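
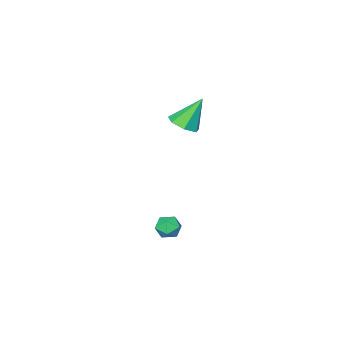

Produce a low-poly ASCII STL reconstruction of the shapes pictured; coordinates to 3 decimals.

solid 
facet normal -0.754 0.491 0.437
outer loop
vertex 1.61 2.402 -3.458
vertex 1.873 2.225 -2.806
vertex 2.086 2.839 -3.128
endloop
endfacet
facet normal -0.589 0.786 -0.191
outer loop
vertex 1.61 2.402 -3.458
vertex 2.086 2.839 -3.128
vertex 2.145 2.71 -3.839
endloop
endfacet
facet normal -0.659 0.285 -0.696
outer loop
vertex 1.61 2.402 -3.458
vertex 2.145 2.71 -3.839
vertex 1.97 2.016 -3.957
endloop
endfacet
facet normal -0.868 -0.319 -0.380
outer loop
vertex 1.61 2.402 -3.458
vertex 1.97 2.016 -3.957
vertex 1.801 1.716 -3.318
endloop
endfacet
facet normal -0.927 -0.192 0.322
outer loop
vertex 1.61 2.402 -3.458
vertex 1.801 1.716 -3.318
vertex 1.873 2.225 -2.806
endloop
endfacet
facet normal 0.096 0.981 -0.170
outer loop
vertex 2.145 2.71 -3.839
vertex 2.086 2.839 -3.128
vertex 2.739 2.724 -3.422
endloop
endfacet
facet normal -0.172 0.504 0.847
outer loop
vertex 2.086 2.839 -3.128
vertex 1.873 2.225 -2.806
vertex 2.57 2.424 -2.783
endloop
endfacet
facet normal -0.450 -0.601 0.661
outer loop
vertex 1.873 2.225 -2.806
vertex 1.801 1.716 -3.318
vertex 2.395 1.73 -2.901
endloop
endfacet
facet normal -0.355 -0.807 -0.473
outer loop
vertex 1.801 1.716 -3.318
vertex 1.97 2.016 -3.957
vertex 2.454 1.601 -3.612
endloop
endfacet
facet normal -0.017 0.172 -0.985
outer loop
vertex 1.97 2.016 -3.957
vertex 2.145 2.71 -3.839
vertex 2.667 2.215 -3.934
endloop
endfacet
facet normal 0.868 0.319 0.380
outer loop
vertex 2.93 2.038 -3.282
vertex 2.739 2.724 -3.422
vertex 2.57 2.424 -2.783
endloop
endfacet
facet normal 0.659 -0.285 0.696
outer loop
vertex 2.93 2.038 -3.282
vertex 2.57 2.424 -2.783
vertex 2.395 1.73 -2.901
endloop
endfacet
facet normal 0.589 -0.786 0.191
outer loop
vertex 2.93 2.038 -3.282
vertex 2.395 1.73 -2.901
vertex 2.454 1.601 -3.612
endloop
endfacet
facet normal 0.754 -0.491 -0.437
outer loop
vertex 2.93 2.038 -3.282
vertex 2.454 1.601 -3.612
vertex 2.667 2.215 -3.934
endloop
endfacet
facet normal 0.927 0.192 -0.322
outer loop
vertex 2.93 2.038 -3.282
vertex 2.667 2.215 -3.934
vertex 2.739 2.724 -3.422
endloop
endfacet
facet normal 0.355 0.807 0.473
outer loop
vertex 2.57 2.424 -2.783
vertex 2.739 2.724 -3.422
vertex 2.086 2.839 -3.128
endloop
endfacet
facet normal 0.017 -0.172 0.985
outer loop
vertex 2.395 1.73 -2.901
vertex 2.57 2.424 -2.783
vertex 1.873 2.225 -2.806
endloop
endfacet
facet normal -0.096 -0.981 0.170
outer loop
vertex 2.454 1.601 -3.612
vertex 2.395 1.73 -2.901
vertex 1.801 1.716 -3.318
endloop
endfacet
facet normal 0.172 -0.504 -0.847
outer loop
vertex 2.667 2.215 -3.934
vertex 2.454 1.601 -3.612
vertex 1.97 2.016 -3.957
endloop
endfacet
facet normal 0.450 0.601 -0.661
outer loop
vertex 2.739 2.724 -3.422
vertex 2.667 2.215 -3.934
vertex 2.145 2.71 -3.839
endloop
endfacet
facet normal 0.453 -0.210 -0.867
outer loop
vertex 1.014 0.912 2.747
vertex 0.259 0.886 2.359
vertex 0.776 1.551 2.468
endloop
endfacet
facet normal 0.595 0.497 0.632
outer loop
vertex 1.014 0.912 2.747
vertex 0.776 1.551 2.468
vertex -0.579 1.274 3.961
endloop
endfacet
facet normal 0.453 -0.211 -0.866
outer loop
vertex 0.776 1.551 2.468
vertex 0.259 0.886 2.359
vertex 0.149 1.69 2.106
endloop
endfacet
facet normal 0.073 0.967 0.245
outer loop
vertex 0.776 1.551 2.468
vertex 0.149 1.69 2.106
vertex -0.579 1.274 3.961
endloop
endfacet
facet normal 0.454 -0.210 -0.866
outer loop
vertex 0.149 1.69 2.106
vertex 0.259 0.886 2.359
vertex -0.396 1.223 1.934
endloop
endfacet
facet normal -0.635 0.769 -0.077
outer loop
vertex 0.149 1.69 2.106
vertex -0.396 1.223 1.934
vertex -0.579 1.274 3.961
endloop
endfacet
facet normal 0.454 -0.210 -0.866
outer loop
vertex -0.396 1.223 1.934
vertex 0.259 0.886 2.359
vertex -0.447 0.502 2.082
endloop
endfacet
facet normal -0.995 0.052 -0.091
outer loop
vertex -0.396 1.223 1.934
vertex -0.447 0.502 2.082
vertex -0.579 1.274 3.961
endloop
endfacet
facet normal 0.454 -0.210 -0.866
outer loop
vertex -0.447 0.502 2.082
vertex 0.259 0.886 2.359
vertex 0.033 0.07 2.438
endloop
endfacet
facet normal -0.736 -0.643 0.212
outer loop
vertex -0.447 0.502 2.082
vertex 0.033 0.07 2.438
vertex -0.579 1.274 3.961
endloop
endfacet
facet normal 0.453 -0.209 -0.867
outer loop
vertex 0.033 0.07 2.438
vertex 0.259 0.886 2.359
vertex 0.684 0.253 2.734
endloop
endfacet
facet normal -0.053 -0.794 0.606
outer loop
vertex 0.033 0.07 2.438
vertex 0.684 0.253 2.734
vertex -0.579 1.274 3.961
endloop
endfacet
facet normal 0.453 -0.210 -0.867
outer loop
vertex 0.684 0.253 2.734
vertex 0.259 0.886 2.359
vertex 1.014 0.912 2.747
endloop
endfacet
facet normal 0.539 -0.286 0.792
outer loop
vertex 0.684 0.253 2.734
vertex 1.014 0.912 2.747
vertex -0.579 1.274 3.961
endloop
endfacet

endsolid


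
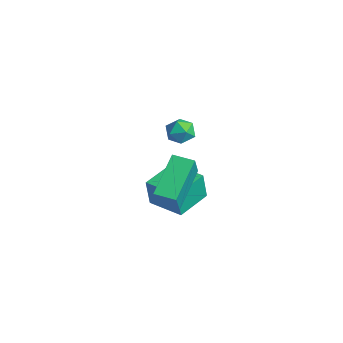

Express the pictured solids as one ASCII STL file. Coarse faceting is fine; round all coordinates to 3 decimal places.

solid 
facet normal -0.443 0.325 -0.835
outer loop
vertex -0.507 0.273 0.441
vertex 0.16 0.896 0.329
vertex 0.55 -1.055 -0.636
endloop
endfacet
facet normal -0.726 -0.677 0.122
outer loop
vertex 1.18 -1.516 0.551
vertex -0.507 0.273 0.441
vertex 0.55 -1.055 -0.636
endloop
endfacet
facet normal -0.443 0.325 -0.836
outer loop
vertex 0.55 -1.055 -0.636
vertex 0.16 0.896 0.329
vertex 1.218 -0.432 -0.748
endloop
endfacet
facet normal 0.526 -0.660 -0.536
outer loop
vertex 1.218 -0.432 -0.748
vertex 1.18 -1.516 0.551
vertex 0.55 -1.055 -0.636
endloop
endfacet
facet normal -0.527 0.660 0.536
outer loop
vertex -0.507 0.273 0.441
vertex 0.79 0.435 1.516
vertex 0.16 0.896 0.329
endloop
endfacet
facet normal -0.726 -0.677 0.122
outer loop
vertex 0.122 -0.188 1.628
vertex -0.507 0.273 0.441
vertex 1.18 -1.516 0.551
endloop
endfacet
facet normal -0.526 0.661 0.535
outer loop
vertex 0.122 -0.188 1.628
vertex 0.79 0.435 1.516
vertex -0.507 0.273 0.441
endloop
endfacet
facet normal 0.726 0.677 -0.122
outer loop
vertex 0.16 0.896 0.329
vertex 0.79 0.435 1.516
vertex 1.218 -0.432 -0.748
endloop
endfacet
facet normal 0.527 -0.660 -0.535
outer loop
vertex 1.847 -0.893 0.439
vertex 1.18 -1.516 0.551
vertex 1.218 -0.432 -0.748
endloop
endfacet
facet normal 0.726 0.677 -0.122
outer loop
vertex 1.218 -0.432 -0.748
vertex 0.79 0.435 1.516
vertex 1.847 -0.893 0.439
endloop
endfacet
facet normal 0.443 -0.324 0.836
outer loop
vertex 1.847 -0.893 0.439
vertex 0.122 -0.188 1.628
vertex 1.18 -1.516 0.551
endloop
endfacet
facet normal 0.443 -0.325 0.836
outer loop
vertex 0.79 0.435 1.516
vertex 0.122 -0.188 1.628
vertex 1.847 -0.893 0.439
endloop
endfacet
facet normal -0.984 -0.112 0.136
outer loop
vertex -0.256 0.107 2.7
vertex -0.143 -0.326 3.159
vertex -0.193 0.295 3.309
endloop
endfacet
facet normal -0.832 0.549 -0.083
outer loop
vertex -0.256 0.107 2.7
vertex -0.193 0.295 3.309
vertex 0.079 0.636 2.839
endloop
endfacet
facet normal -0.494 0.500 -0.711
outer loop
vertex -0.256 0.107 2.7
vertex 0.079 0.636 2.839
vertex 0.298 0.225 2.398
endloop
endfacet
facet normal -0.438 -0.191 -0.878
outer loop
vertex -0.256 0.107 2.7
vertex 0.298 0.225 2.398
vertex 0.161 -0.37 2.596
endloop
endfacet
facet normal -0.741 -0.570 -0.355
outer loop
vertex -0.256 0.107 2.7
vertex 0.161 -0.37 2.596
vertex -0.143 -0.326 3.159
endloop
endfacet
facet normal -0.382 0.839 0.388
outer loop
vertex 0.079 0.636 2.839
vertex -0.193 0.295 3.309
vertex 0.399 0.53 3.384
endloop
endfacet
facet normal -0.628 -0.230 0.743
outer loop
vertex -0.193 0.295 3.309
vertex -0.143 -0.326 3.159
vertex 0.262 -0.065 3.582
endloop
endfacet
facet normal -0.235 -0.971 -0.051
outer loop
vertex -0.143 -0.326 3.159
vertex 0.161 -0.37 2.596
vertex 0.481 -0.476 3.141
endloop
endfacet
facet normal 0.256 -0.358 -0.898
outer loop
vertex 0.161 -0.37 2.596
vertex 0.298 0.225 2.398
vertex 0.753 -0.135 2.671
endloop
endfacet
facet normal 0.165 0.761 -0.627
outer loop
vertex 0.298 0.225 2.398
vertex 0.079 0.636 2.839
vertex 0.703 0.486 2.821
endloop
endfacet
facet normal 0.438 0.191 0.878
outer loop
vertex 0.816 0.053 3.28
vertex 0.399 0.53 3.384
vertex 0.262 -0.065 3.582
endloop
endfacet
facet normal 0.494 -0.500 0.711
outer loop
vertex 0.816 0.053 3.28
vertex 0.262 -0.065 3.582
vertex 0.481 -0.476 3.141
endloop
endfacet
facet normal 0.832 -0.549 0.083
outer loop
vertex 0.816 0.053 3.28
vertex 0.481 -0.476 3.141
vertex 0.753 -0.135 2.671
endloop
endfacet
facet normal 0.984 0.112 -0.136
outer loop
vertex 0.816 0.053 3.28
vertex 0.753 -0.135 2.671
vertex 0.703 0.486 2.821
endloop
endfacet
facet normal 0.741 0.570 0.355
outer loop
vertex 0.816 0.053 3.28
vertex 0.703 0.486 2.821
vertex 0.399 0.53 3.384
endloop
endfacet
facet normal -0.256 0.358 0.898
outer loop
vertex 0.262 -0.065 3.582
vertex 0.399 0.53 3.384
vertex -0.193 0.295 3.309
endloop
endfacet
facet normal -0.165 -0.761 0.627
outer loop
vertex 0.481 -0.476 3.141
vertex 0.262 -0.065 3.582
vertex -0.143 -0.326 3.159
endloop
endfacet
facet normal 0.382 -0.839 -0.388
outer loop
vertex 0.753 -0.135 2.671
vertex 0.481 -0.476 3.141
vertex 0.161 -0.37 2.596
endloop
endfacet
facet normal 0.628 0.230 -0.743
outer loop
vertex 0.703 0.486 2.821
vertex 0.753 -0.135 2.671
vertex 0.298 0.225 2.398
endloop
endfacet
facet normal 0.235 0.971 0.051
outer loop
vertex 0.399 0.53 3.384
vertex 0.703 0.486 2.821
vertex 0.079 0.636 2.839
endloop
endfacet
facet normal -0.920 -0.388 -0.049
outer loop
vertex -2.126 -0.221 -1.571
vertex -2.76 1.257 -1.37
vertex -2.131 -0.045 -2.87
endloop
endfacet
facet normal 0.391 -0.912 -0.125
outer loop
vertex -0.64 0.583 -2.79
vertex -2.126 -0.221 -1.571
vertex -2.131 -0.045 -2.87
endloop
endfacet
facet normal -0.920 -0.388 -0.049
outer loop
vertex -2.131 -0.045 -2.87
vertex -2.76 1.257 -1.37
vertex -2.765 1.432 -2.668
endloop
endfacet
facet normal -0.003 0.134 -0.991
outer loop
vertex -2.765 1.432 -2.668
vertex -0.64 0.583 -2.79
vertex -2.131 -0.045 -2.87
endloop
endfacet
facet normal 0.003 -0.133 0.991
outer loop
vertex -2.126 -0.221 -1.571
vertex -1.269 1.885 -1.29
vertex -2.76 1.257 -1.37
endloop
endfacet
facet normal 0.391 -0.912 -0.124
outer loop
vertex -0.635 0.408 -1.492
vertex -2.126 -0.221 -1.571
vertex -0.64 0.583 -2.79
endloop
endfacet
facet normal 0.004 -0.134 0.991
outer loop
vertex -0.635 0.408 -1.492
vertex -1.269 1.885 -1.29
vertex -2.126 -0.221 -1.571
endloop
endfacet
facet normal -0.391 0.912 0.124
outer loop
vertex -2.76 1.257 -1.37
vertex -1.269 1.885 -1.29
vertex -2.765 1.432 -2.668
endloop
endfacet
facet normal -0.004 0.133 -0.991
outer loop
vertex -1.274 2.061 -2.589
vertex -0.64 0.583 -2.79
vertex -2.765 1.432 -2.668
endloop
endfacet
facet normal -0.391 0.912 0.125
outer loop
vertex -2.765 1.432 -2.668
vertex -1.269 1.885 -1.29
vertex -1.274 2.061 -2.589
endloop
endfacet
facet normal 0.920 0.388 0.049
outer loop
vertex -1.274 2.061 -2.589
vertex -0.635 0.408 -1.492
vertex -0.64 0.583 -2.79
endloop
endfacet
facet normal 0.920 0.388 0.049
outer loop
vertex -1.269 1.885 -1.29
vertex -0.635 0.408 -1.492
vertex -1.274 2.061 -2.589
endloop
endfacet

endsolid


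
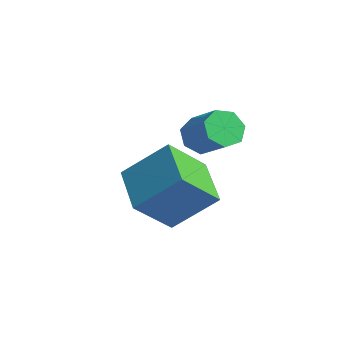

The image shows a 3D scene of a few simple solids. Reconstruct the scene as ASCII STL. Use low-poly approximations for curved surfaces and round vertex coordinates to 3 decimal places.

solid 
facet normal -0.818 -0.006 -0.576
outer loop
vertex 0.844 2.415 2.883
vertex 0.487 2.675 3.387
vertex 0.824 2.996 2.905
endloop
endfacet
facet normal 0.575 0.051 -0.816
outer loop
vertex 0.844 2.415 2.883
vertex 0.824 2.996 2.905
vertex 1.931 2.425 3.65
endloop
endfacet
facet normal 0.575 0.049 -0.817
outer loop
vertex 1.931 2.425 3.65
vertex 0.824 2.996 2.905
vertex 1.911 3.005 3.671
endloop
endfacet
facet normal 0.816 0.007 0.577
outer loop
vertex 1.931 2.425 3.65
vertex 1.911 3.005 3.671
vertex 1.573 2.685 4.153
endloop
endfacet
facet normal -0.817 -0.008 -0.576
outer loop
vertex 0.824 2.996 2.905
vertex 0.487 2.675 3.387
vertex 0.55 3.335 3.289
endloop
endfacet
facet normal 0.332 0.812 -0.480
outer loop
vertex 0.824 2.996 2.905
vertex 0.55 3.335 3.289
vertex 1.911 3.005 3.671
endloop
endfacet
facet normal 0.332 0.812 -0.480
outer loop
vertex 1.911 3.005 3.671
vertex 0.55 3.335 3.289
vertex 1.636 3.345 4.056
endloop
endfacet
facet normal 0.817 0.007 0.577
outer loop
vertex 1.911 3.005 3.671
vertex 1.636 3.345 4.056
vertex 1.573 2.685 4.153
endloop
endfacet
facet normal -0.817 -0.008 -0.577
outer loop
vertex 0.55 3.335 3.289
vertex 0.487 2.675 3.387
vertex 0.228 3.178 3.747
endloop
endfacet
facet normal -0.162 0.963 0.216
outer loop
vertex 0.55 3.335 3.289
vertex 0.228 3.178 3.747
vertex 1.636 3.345 4.056
endloop
endfacet
facet normal -0.162 0.962 0.218
outer loop
vertex 1.636 3.345 4.056
vertex 0.228 3.178 3.747
vertex 1.315 3.187 4.514
endloop
endfacet
facet normal 0.818 0.007 0.575
outer loop
vertex 1.636 3.345 4.056
vertex 1.315 3.187 4.514
vertex 1.573 2.685 4.153
endloop
endfacet
facet normal -0.816 -0.007 -0.578
outer loop
vertex 0.228 3.178 3.747
vertex 0.487 2.675 3.387
vertex 0.101 2.642 3.933
endloop
endfacet
facet normal -0.534 0.387 0.752
outer loop
vertex 0.228 3.178 3.747
vertex 0.101 2.642 3.933
vertex 1.315 3.187 4.514
endloop
endfacet
facet normal -0.534 0.387 0.752
outer loop
vertex 1.315 3.187 4.514
vertex 0.101 2.642 3.933
vertex 1.188 2.651 4.7
endloop
endfacet
facet normal 0.818 0.006 0.576
outer loop
vertex 1.315 3.187 4.514
vertex 1.188 2.651 4.7
vertex 1.573 2.685 4.153
endloop
endfacet
facet normal -0.816 -0.006 -0.578
outer loop
vertex 0.101 2.642 3.933
vertex 0.487 2.675 3.387
vertex 0.264 2.131 3.708
endloop
endfacet
facet normal -0.504 -0.478 0.720
outer loop
vertex 0.101 2.642 3.933
vertex 0.264 2.131 3.708
vertex 1.188 2.651 4.7
endloop
endfacet
facet normal -0.503 -0.478 0.720
outer loop
vertex 1.188 2.651 4.7
vertex 0.264 2.131 3.708
vertex 1.351 2.141 4.475
endloop
endfacet
facet normal 0.818 0.007 0.576
outer loop
vertex 1.188 2.651 4.7
vertex 1.351 2.141 4.475
vertex 1.573 2.685 4.153
endloop
endfacet
facet normal -0.816 -0.006 -0.577
outer loop
vertex 0.264 2.131 3.708
vertex 0.487 2.675 3.387
vertex 0.595 2.03 3.241
endloop
endfacet
facet normal -0.094 -0.985 0.146
outer loop
vertex 0.264 2.131 3.708
vertex 0.595 2.03 3.241
vertex 1.351 2.141 4.475
endloop
endfacet
facet normal -0.094 -0.985 0.146
outer loop
vertex 1.351 2.141 4.475
vertex 0.595 2.03 3.241
vertex 1.682 2.04 4.008
endloop
endfacet
facet normal 0.817 0.008 0.577
outer loop
vertex 1.351 2.141 4.475
vertex 1.682 2.04 4.008
vertex 1.573 2.685 4.153
endloop
endfacet
facet normal -0.818 -0.007 -0.576
outer loop
vertex 0.595 2.03 3.241
vertex 0.487 2.675 3.387
vertex 0.844 2.415 2.883
endloop
endfacet
facet normal 0.386 -0.750 -0.538
outer loop
vertex 0.595 2.03 3.241
vertex 0.844 2.415 2.883
vertex 1.682 2.04 4.008
endloop
endfacet
facet normal 0.386 -0.750 -0.538
outer loop
vertex 1.682 2.04 4.008
vertex 0.844 2.415 2.883
vertex 1.931 2.425 3.65
endloop
endfacet
facet normal 0.817 0.008 0.577
outer loop
vertex 1.682 2.04 4.008
vertex 1.931 2.425 3.65
vertex 1.573 2.685 4.153
endloop
endfacet
facet normal -0.881 0.368 0.299
outer loop
vertex -1.074 1.034 1.728
vertex -0.234 2.088 2.907
vertex -0.96 2.265 0.547
endloop
endfacet
facet normal -0.469 -0.588 -0.658
outer loop
vertex 0.554 1.632 0.033
vertex -1.074 1.034 1.728
vertex -0.96 2.265 0.547
endloop
endfacet
facet normal -0.881 0.368 0.298
outer loop
vertex -0.96 2.265 0.547
vertex -0.234 2.088 2.907
vertex -0.12 3.319 1.725
endloop
endfacet
facet normal 0.066 0.720 -0.691
outer loop
vertex -0.12 3.319 1.725
vertex 0.554 1.632 0.033
vertex -0.96 2.265 0.547
endloop
endfacet
facet normal -0.066 -0.720 0.691
outer loop
vertex -1.074 1.034 1.728
vertex 1.28 1.455 2.393
vertex -0.234 2.088 2.907
endloop
endfacet
facet normal -0.469 -0.589 -0.658
outer loop
vertex 0.44 0.401 1.215
vertex -1.074 1.034 1.728
vertex 0.554 1.632 0.033
endloop
endfacet
facet normal -0.067 -0.720 0.691
outer loop
vertex 0.44 0.401 1.215
vertex 1.28 1.455 2.393
vertex -1.074 1.034 1.728
endloop
endfacet
facet normal 0.470 0.589 0.658
outer loop
vertex -0.234 2.088 2.907
vertex 1.28 1.455 2.393
vertex -0.12 3.319 1.725
endloop
endfacet
facet normal 0.067 0.720 -0.691
outer loop
vertex 1.394 2.686 1.212
vertex 0.554 1.632 0.033
vertex -0.12 3.319 1.725
endloop
endfacet
facet normal 0.469 0.588 0.659
outer loop
vertex -0.12 3.319 1.725
vertex 1.28 1.455 2.393
vertex 1.394 2.686 1.212
endloop
endfacet
facet normal 0.881 -0.368 -0.298
outer loop
vertex 1.394 2.686 1.212
vertex 0.44 0.401 1.215
vertex 0.554 1.632 0.033
endloop
endfacet
facet normal 0.881 -0.368 -0.299
outer loop
vertex 1.28 1.455 2.393
vertex 0.44 0.401 1.215
vertex 1.394 2.686 1.212
endloop
endfacet

endsolid


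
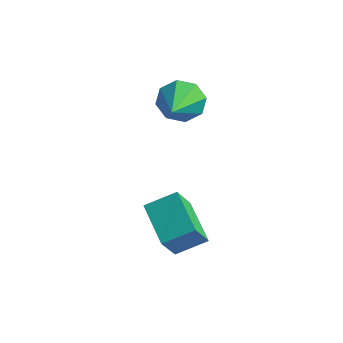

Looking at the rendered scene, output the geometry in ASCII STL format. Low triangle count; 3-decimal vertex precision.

solid 
facet normal -0.455 0.763 -0.460
outer loop
vertex -3.872 -0.112 1.689
vertex -4.184 0.082 2.319
vertex -3.56 0.249 1.979
endloop
endfacet
facet normal 0.803 -0.264 -0.535
outer loop
vertex -3.872 -0.112 1.689
vertex -3.56 0.249 1.979
vertex -3.276 -1.442 3.241
endloop
endfacet
facet normal -0.455 0.762 -0.461
outer loop
vertex -3.56 0.249 1.979
vertex -4.184 0.082 2.319
vertex -3.614 0.513 2.469
endloop
endfacet
facet normal 0.984 0.176 0.014
outer loop
vertex -3.56 0.249 1.979
vertex -3.614 0.513 2.469
vertex -3.276 -1.442 3.241
endloop
endfacet
facet normal -0.455 0.762 -0.460
outer loop
vertex -3.614 0.513 2.469
vertex -4.184 0.082 2.319
vertex -4.002 0.524 2.871
endloop
endfacet
facet normal 0.674 0.369 0.640
outer loop
vertex -3.614 0.513 2.469
vertex -4.002 0.524 2.871
vertex -3.276 -1.442 3.241
endloop
endfacet
facet normal -0.453 0.763 -0.461
outer loop
vertex -4.002 0.524 2.871
vertex -4.184 0.082 2.319
vertex -4.497 0.277 2.949
endloop
endfacet
facet normal 0.053 0.203 0.978
outer loop
vertex -4.002 0.524 2.871
vertex -4.497 0.277 2.949
vertex -3.276 -1.442 3.241
endloop
endfacet
facet normal -0.454 0.763 -0.461
outer loop
vertex -4.497 0.277 2.949
vertex -4.184 0.082 2.319
vertex -4.809 -0.084 2.659
endloop
endfacet
facet normal -0.512 -0.223 0.829
outer loop
vertex -4.497 0.277 2.949
vertex -4.809 -0.084 2.659
vertex -3.276 -1.442 3.241
endloop
endfacet
facet normal -0.453 0.763 -0.461
outer loop
vertex -4.809 -0.084 2.659
vertex -4.184 0.082 2.319
vertex -4.755 -0.348 2.169
endloop
endfacet
facet normal -0.694 -0.663 0.281
outer loop
vertex -4.809 -0.084 2.659
vertex -4.755 -0.348 2.169
vertex -3.276 -1.442 3.241
endloop
endfacet
facet normal -0.453 0.763 -0.461
outer loop
vertex -4.755 -0.348 2.169
vertex -4.184 0.082 2.319
vertex -4.367 -0.36 1.768
endloop
endfacet
facet normal -0.383 -0.857 -0.345
outer loop
vertex -4.755 -0.348 2.169
vertex -4.367 -0.36 1.768
vertex -3.276 -1.442 3.241
endloop
endfacet
facet normal -0.455 0.762 -0.460
outer loop
vertex -4.367 -0.36 1.768
vertex -4.184 0.082 2.319
vertex -3.872 -0.112 1.689
endloop
endfacet
facet normal 0.237 -0.691 -0.683
outer loop
vertex -4.367 -0.36 1.768
vertex -3.872 -0.112 1.689
vertex -3.276 -1.442 3.241
endloop
endfacet
facet normal -0.581 -0.696 -0.421
outer loop
vertex -1.527 -4.025 0.415
vertex -2.663 -3.385 0.924
vertex -1.598 -3.372 -0.566
endloop
endfacet
facet normal 0.812 -0.457 -0.363
outer loop
vertex -1.017 -2.675 -0.144
vertex -1.527 -4.025 0.415
vertex -1.598 -3.372 -0.566
endloop
endfacet
facet normal -0.582 -0.695 -0.422
outer loop
vertex -1.598 -3.372 -0.566
vertex -2.663 -3.385 0.924
vertex -2.734 -2.731 -0.056
endloop
endfacet
facet normal -0.061 0.553 -0.831
outer loop
vertex -2.734 -2.731 -0.056
vertex -1.017 -2.675 -0.144
vertex -1.598 -3.372 -0.566
endloop
endfacet
facet normal 0.060 -0.553 0.831
outer loop
vertex -1.527 -4.025 0.415
vertex -2.082 -2.688 1.346
vertex -2.663 -3.385 0.924
endloop
endfacet
facet normal 0.811 -0.457 -0.364
outer loop
vertex -0.946 -3.329 0.836
vertex -1.527 -4.025 0.415
vertex -1.017 -2.675 -0.144
endloop
endfacet
facet normal 0.061 -0.553 0.831
outer loop
vertex -0.946 -3.329 0.836
vertex -2.082 -2.688 1.346
vertex -1.527 -4.025 0.415
endloop
endfacet
facet normal -0.812 0.457 0.364
outer loop
vertex -2.663 -3.385 0.924
vertex -2.082 -2.688 1.346
vertex -2.734 -2.731 -0.056
endloop
endfacet
facet normal -0.061 0.553 -0.831
outer loop
vertex -2.153 -2.035 0.365
vertex -1.017 -2.675 -0.144
vertex -2.734 -2.731 -0.056
endloop
endfacet
facet normal -0.812 0.458 0.363
outer loop
vertex -2.734 -2.731 -0.056
vertex -2.082 -2.688 1.346
vertex -2.153 -2.035 0.365
endloop
endfacet
facet normal 0.581 0.696 0.422
outer loop
vertex -2.153 -2.035 0.365
vertex -0.946 -3.329 0.836
vertex -1.017 -2.675 -0.144
endloop
endfacet
facet normal 0.582 0.696 0.421
outer loop
vertex -2.082 -2.688 1.346
vertex -0.946 -3.329 0.836
vertex -2.153 -2.035 0.365
endloop
endfacet

endsolid


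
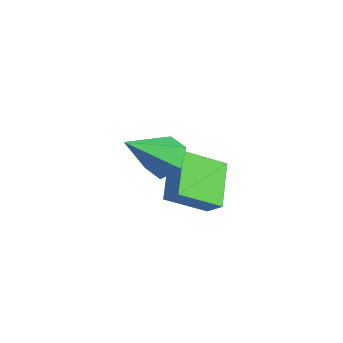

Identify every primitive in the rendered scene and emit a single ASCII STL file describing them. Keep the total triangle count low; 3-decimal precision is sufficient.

solid 
facet normal -0.710 0.488 0.507
outer loop
vertex -4.832 -0.213 -0.67
vertex -4.247 0.035 -0.09
vertex -4.501 1.278 -1.641
endloop
endfacet
facet normal -0.680 -0.288 -0.674
outer loop
vertex -3.173 0.365 -2.59
vertex -4.832 -0.213 -0.67
vertex -4.501 1.278 -1.641
endloop
endfacet
facet normal -0.710 0.488 0.507
outer loop
vertex -4.501 1.278 -1.641
vertex -4.247 0.035 -0.09
vertex -3.916 1.526 -1.061
endloop
endfacet
facet normal 0.183 0.824 -0.537
outer loop
vertex -3.916 1.526 -1.061
vertex -3.173 0.365 -2.59
vertex -4.501 1.278 -1.641
endloop
endfacet
facet normal -0.183 -0.824 0.537
outer loop
vertex -4.832 -0.213 -0.67
vertex -2.919 -0.878 -1.039
vertex -4.247 0.035 -0.09
endloop
endfacet
facet normal -0.680 -0.288 -0.674
outer loop
vertex -3.504 -1.126 -1.619
vertex -4.832 -0.213 -0.67
vertex -3.173 0.365 -2.59
endloop
endfacet
facet normal -0.183 -0.824 0.537
outer loop
vertex -3.504 -1.126 -1.619
vertex -2.919 -0.878 -1.039
vertex -4.832 -0.213 -0.67
endloop
endfacet
facet normal 0.680 0.288 0.674
outer loop
vertex -4.247 0.035 -0.09
vertex -2.919 -0.878 -1.039
vertex -3.916 1.526 -1.061
endloop
endfacet
facet normal 0.183 0.824 -0.537
outer loop
vertex -2.588 0.613 -2.01
vertex -3.173 0.365 -2.59
vertex -3.916 1.526 -1.061
endloop
endfacet
facet normal 0.680 0.288 0.674
outer loop
vertex -3.916 1.526 -1.061
vertex -2.919 -0.878 -1.039
vertex -2.588 0.613 -2.01
endloop
endfacet
facet normal 0.710 -0.488 -0.507
outer loop
vertex -2.588 0.613 -2.01
vertex -3.504 -1.126 -1.619
vertex -3.173 0.365 -2.59
endloop
endfacet
facet normal 0.710 -0.488 -0.507
outer loop
vertex -2.919 -0.878 -1.039
vertex -3.504 -1.126 -1.619
vertex -2.588 0.613 -2.01
endloop
endfacet
facet normal -0.074 0.731 -0.678
outer loop
vertex -1.914 -2.06 0.924
vertex -2.408 -1.609 1.464
vertex -1.554 -1.51 1.478
endloop
endfacet
facet normal 0.878 -0.466 -0.108
outer loop
vertex -1.914 -2.06 0.924
vertex -1.554 -1.51 1.478
vertex -2.252 -3.151 2.896
endloop
endfacet
facet normal -0.074 0.731 -0.679
outer loop
vertex -1.554 -1.51 1.478
vertex -2.408 -1.609 1.464
vertex -2.048 -1.058 2.018
endloop
endfacet
facet normal 0.793 0.168 0.585
outer loop
vertex -1.554 -1.51 1.478
vertex -2.048 -1.058 2.018
vertex -2.252 -3.151 2.896
endloop
endfacet
facet normal -0.074 0.731 -0.678
outer loop
vertex -2.048 -1.058 2.018
vertex -2.408 -1.609 1.464
vertex -2.902 -1.158 2.004
endloop
endfacet
facet normal -0.061 0.391 0.918
outer loop
vertex -2.048 -1.058 2.018
vertex -2.902 -1.158 2.004
vertex -2.252 -3.151 2.896
endloop
endfacet
facet normal -0.074 0.731 -0.678
outer loop
vertex -2.902 -1.158 2.004
vertex -2.408 -1.609 1.464
vertex -3.262 -1.708 1.45
endloop
endfacet
facet normal -0.829 -0.020 0.559
outer loop
vertex -2.902 -1.158 2.004
vertex -3.262 -1.708 1.45
vertex -2.252 -3.151 2.896
endloop
endfacet
facet normal -0.074 0.731 -0.678
outer loop
vertex -3.262 -1.708 1.45
vertex -2.408 -1.609 1.464
vertex -2.768 -2.159 0.91
endloop
endfacet
facet normal -0.744 -0.655 -0.134
outer loop
vertex -3.262 -1.708 1.45
vertex -2.768 -2.159 0.91
vertex -2.252 -3.151 2.896
endloop
endfacet
facet normal -0.074 0.731 -0.678
outer loop
vertex -2.768 -2.159 0.91
vertex -2.408 -1.609 1.464
vertex -1.914 -2.06 0.924
endloop
endfacet
facet normal 0.109 -0.878 -0.467
outer loop
vertex -2.768 -2.159 0.91
vertex -1.914 -2.06 0.924
vertex -2.252 -3.151 2.896
endloop
endfacet

endsolid


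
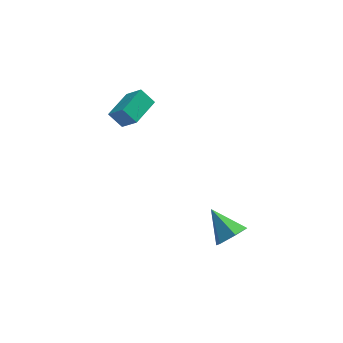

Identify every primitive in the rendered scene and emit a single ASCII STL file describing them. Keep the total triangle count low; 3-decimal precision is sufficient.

solid 
facet normal 0.487 -0.680 -0.549
outer loop
vertex 5.344 -3.925 -2.341
vertex 4.486 -4.047 -2.951
vertex 5.216 -3.321 -3.203
endloop
endfacet
facet normal 0.595 0.697 0.400
outer loop
vertex 5.344 -3.925 -2.341
vertex 5.216 -3.321 -3.203
vertex 3.474 -2.633 -1.809
endloop
endfacet
facet normal 0.486 -0.680 -0.549
outer loop
vertex 5.216 -3.321 -3.203
vertex 4.486 -4.047 -2.951
vertex 4.358 -3.443 -3.812
endloop
endfacet
facet normal 0.103 0.937 -0.333
outer loop
vertex 5.216 -3.321 -3.203
vertex 4.358 -3.443 -3.812
vertex 3.474 -2.633 -1.809
endloop
endfacet
facet normal 0.487 -0.679 -0.549
outer loop
vertex 4.358 -3.443 -3.812
vertex 4.486 -4.047 -2.951
vertex 3.628 -4.169 -3.561
endloop
endfacet
facet normal -0.688 0.515 -0.512
outer loop
vertex 4.358 -3.443 -3.812
vertex 3.628 -4.169 -3.561
vertex 3.474 -2.633 -1.809
endloop
endfacet
facet normal 0.487 -0.680 -0.549
outer loop
vertex 3.628 -4.169 -3.561
vertex 4.486 -4.047 -2.951
vertex 3.756 -4.773 -2.699
endloop
endfacet
facet normal -0.988 -0.148 0.043
outer loop
vertex 3.628 -4.169 -3.561
vertex 3.756 -4.773 -2.699
vertex 3.474 -2.633 -1.809
endloop
endfacet
facet normal 0.487 -0.680 -0.549
outer loop
vertex 3.756 -4.773 -2.699
vertex 4.486 -4.047 -2.951
vertex 4.614 -4.651 -2.089
endloop
endfacet
facet normal -0.497 -0.388 0.776
outer loop
vertex 3.756 -4.773 -2.699
vertex 4.614 -4.651 -2.089
vertex 3.474 -2.633 -1.809
endloop
endfacet
facet normal 0.487 -0.680 -0.549
outer loop
vertex 4.614 -4.651 -2.089
vertex 4.486 -4.047 -2.951
vertex 5.344 -3.925 -2.341
endloop
endfacet
facet normal 0.295 0.034 0.955
outer loop
vertex 4.614 -4.651 -2.089
vertex 5.344 -3.925 -2.341
vertex 3.474 -2.633 -1.809
endloop
endfacet
facet normal -0.590 -0.800 -0.112
outer loop
vertex -0.296 1.891 1.926
vertex -1.046 2.33 2.74
vertex -1.085 2.631 0.802
endloop
endfacet
facet normal 0.629 -0.369 -0.684
outer loop
vertex 0.066 4.19 1.02
vertex -0.296 1.891 1.926
vertex -1.085 2.631 0.802
endloop
endfacet
facet normal -0.590 -0.799 -0.112
outer loop
vertex -1.085 2.631 0.802
vertex -1.046 2.33 2.74
vertex -1.834 3.07 1.616
endloop
endfacet
facet normal -0.506 0.474 -0.721
outer loop
vertex -1.834 3.07 1.616
vertex 0.066 4.19 1.02
vertex -1.085 2.631 0.802
endloop
endfacet
facet normal 0.505 -0.474 0.721
outer loop
vertex -0.296 1.891 1.926
vertex 0.105 3.889 2.958
vertex -1.046 2.33 2.74
endloop
endfacet
facet normal 0.629 -0.369 -0.684
outer loop
vertex 0.854 3.45 2.144
vertex -0.296 1.891 1.926
vertex 0.066 4.19 1.02
endloop
endfacet
facet normal 0.506 -0.474 0.721
outer loop
vertex 0.854 3.45 2.144
vertex 0.105 3.889 2.958
vertex -0.296 1.891 1.926
endloop
endfacet
facet normal -0.629 0.369 0.684
outer loop
vertex -1.046 2.33 2.74
vertex 0.105 3.889 2.958
vertex -1.834 3.07 1.616
endloop
endfacet
facet normal -0.505 0.474 -0.721
outer loop
vertex -0.684 4.629 1.834
vertex 0.066 4.19 1.02
vertex -1.834 3.07 1.616
endloop
endfacet
facet normal -0.629 0.368 0.684
outer loop
vertex -1.834 3.07 1.616
vertex 0.105 3.889 2.958
vertex -0.684 4.629 1.834
endloop
endfacet
facet normal 0.590 0.799 0.113
outer loop
vertex -0.684 4.629 1.834
vertex 0.854 3.45 2.144
vertex 0.066 4.19 1.02
endloop
endfacet
facet normal 0.590 0.799 0.112
outer loop
vertex 0.105 3.889 2.958
vertex 0.854 3.45 2.144
vertex -0.684 4.629 1.834
endloop
endfacet

endsolid


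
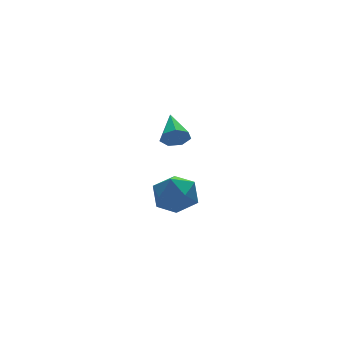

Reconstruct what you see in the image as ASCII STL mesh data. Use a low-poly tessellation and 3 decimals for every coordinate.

solid 
facet normal -0.089 0.979 0.183
outer loop
vertex -1.9 0.673 -2.12
vertex -2.658 0.456 -1.331
vertex -1.577 0.505 -1.066
endloop
endfacet
facet normal 0.569 0.821 -0.043
outer loop
vertex -1.9 0.673 -2.12
vertex -1.577 0.505 -1.066
vertex -0.996 0.058 -1.906
endloop
endfacet
facet normal 0.513 0.515 -0.687
outer loop
vertex -1.9 0.673 -2.12
vertex -0.996 0.058 -1.906
vertex -1.718 -0.268 -2.69
endloop
endfacet
facet normal -0.179 0.484 -0.856
outer loop
vertex -1.9 0.673 -2.12
vertex -1.718 -0.268 -2.69
vertex -2.746 -0.021 -2.335
endloop
endfacet
facet normal -0.552 0.771 -0.318
outer loop
vertex -1.9 0.673 -2.12
vertex -2.746 -0.021 -2.335
vertex -2.658 0.456 -1.331
endloop
endfacet
facet normal 0.848 0.342 0.404
outer loop
vertex -0.996 0.058 -1.906
vertex -1.577 0.505 -1.066
vertex -1.194 -0.539 -0.985
endloop
endfacet
facet normal -0.216 0.597 0.772
outer loop
vertex -1.577 0.505 -1.066
vertex -2.658 0.456 -1.331
vertex -2.222 -0.292 -0.63
endloop
endfacet
facet normal -0.965 0.260 -0.039
outer loop
vertex -2.658 0.456 -1.331
vertex -2.746 -0.021 -2.335
vertex -2.944 -0.618 -1.414
endloop
endfacet
facet normal -0.363 -0.204 -0.909
outer loop
vertex -2.746 -0.021 -2.335
vertex -1.718 -0.268 -2.69
vertex -2.363 -1.065 -2.254
endloop
endfacet
facet normal 0.758 -0.153 -0.634
outer loop
vertex -1.718 -0.268 -2.69
vertex -0.996 0.058 -1.906
vertex -1.282 -1.016 -1.989
endloop
endfacet
facet normal 0.179 -0.484 0.856
outer loop
vertex -2.04 -1.233 -1.2
vertex -1.194 -0.539 -0.985
vertex -2.222 -0.292 -0.63
endloop
endfacet
facet normal -0.513 -0.515 0.687
outer loop
vertex -2.04 -1.233 -1.2
vertex -2.222 -0.292 -0.63
vertex -2.944 -0.618 -1.414
endloop
endfacet
facet normal -0.569 -0.821 0.043
outer loop
vertex -2.04 -1.233 -1.2
vertex -2.944 -0.618 -1.414
vertex -2.363 -1.065 -2.254
endloop
endfacet
facet normal 0.089 -0.979 -0.183
outer loop
vertex -2.04 -1.233 -1.2
vertex -2.363 -1.065 -2.254
vertex -1.282 -1.016 -1.989
endloop
endfacet
facet normal 0.552 -0.771 0.318
outer loop
vertex -2.04 -1.233 -1.2
vertex -1.282 -1.016 -1.989
vertex -1.194 -0.539 -0.985
endloop
endfacet
facet normal 0.363 0.204 0.909
outer loop
vertex -2.222 -0.292 -0.63
vertex -1.194 -0.539 -0.985
vertex -1.577 0.505 -1.066
endloop
endfacet
facet normal -0.758 0.153 0.634
outer loop
vertex -2.944 -0.618 -1.414
vertex -2.222 -0.292 -0.63
vertex -2.658 0.456 -1.331
endloop
endfacet
facet normal -0.848 -0.342 -0.404
outer loop
vertex -2.363 -1.065 -2.254
vertex -2.944 -0.618 -1.414
vertex -2.746 -0.021 -2.335
endloop
endfacet
facet normal 0.216 -0.597 -0.772
outer loop
vertex -1.282 -1.016 -1.989
vertex -2.363 -1.065 -2.254
vertex -1.718 -0.268 -2.69
endloop
endfacet
facet normal 0.965 -0.260 0.039
outer loop
vertex -1.194 -0.539 -0.985
vertex -1.282 -1.016 -1.989
vertex -0.996 0.058 -1.906
endloop
endfacet
facet normal -0.323 -0.867 -0.379
outer loop
vertex -3.183 -3.022 3.101
vertex -3.546 -3.119 3.632
vertex -3.709 -2.817 3.08
endloop
endfacet
facet normal 0.274 0.630 -0.727
outer loop
vertex -3.183 -3.022 3.101
vertex -3.709 -2.817 3.08
vertex -3.054 -1.801 4.208
endloop
endfacet
facet normal -0.323 -0.867 -0.379
outer loop
vertex -3.709 -2.817 3.08
vertex -3.546 -3.119 3.632
vertex -4.111 -2.84 3.475
endloop
endfacet
facet normal -0.465 0.775 -0.428
outer loop
vertex -3.709 -2.817 3.08
vertex -4.111 -2.84 3.475
vertex -3.054 -1.801 4.208
endloop
endfacet
facet normal -0.323 -0.867 -0.379
outer loop
vertex -4.111 -2.84 3.475
vertex -3.546 -3.119 3.632
vertex -4.088 -3.073 3.988
endloop
endfacet
facet normal -0.766 0.572 0.294
outer loop
vertex -4.111 -2.84 3.475
vertex -4.088 -3.073 3.988
vertex -3.054 -1.801 4.208
endloop
endfacet
facet normal -0.323 -0.867 -0.379
outer loop
vertex -4.088 -3.073 3.988
vertex -3.546 -3.119 3.632
vertex -3.656 -3.341 4.233
endloop
endfacet
facet normal -0.403 0.172 0.899
outer loop
vertex -4.088 -3.073 3.988
vertex -3.656 -3.341 4.233
vertex -3.054 -1.801 4.208
endloop
endfacet
facet normal -0.323 -0.867 -0.379
outer loop
vertex -3.656 -3.341 4.233
vertex -3.546 -3.119 3.632
vertex -3.141 -3.442 4.026
endloop
endfacet
facet normal 0.350 -0.122 0.929
outer loop
vertex -3.656 -3.341 4.233
vertex -3.141 -3.442 4.026
vertex -3.054 -1.801 4.208
endloop
endfacet
facet normal -0.323 -0.867 -0.379
outer loop
vertex -3.141 -3.442 4.026
vertex -3.546 -3.119 3.632
vertex -2.931 -3.3 3.522
endloop
endfacet
facet normal 0.928 -0.089 0.362
outer loop
vertex -3.141 -3.442 4.026
vertex -2.931 -3.3 3.522
vertex -3.054 -1.801 4.208
endloop
endfacet
facet normal -0.323 -0.867 -0.379
outer loop
vertex -2.931 -3.3 3.522
vertex -3.546 -3.119 3.632
vertex -3.183 -3.022 3.101
endloop
endfacet
facet normal 0.895 0.245 -0.374
outer loop
vertex -2.931 -3.3 3.522
vertex -3.183 -3.022 3.101
vertex -3.054 -1.801 4.208
endloop
endfacet

endsolid


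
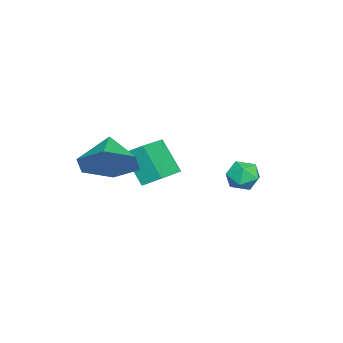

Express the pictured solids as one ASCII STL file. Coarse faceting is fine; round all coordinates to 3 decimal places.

solid 
facet normal -0.030 0.115 0.993
outer loop
vertex 0.304 3.017 -1.81
vertex 0.357 2.382 -1.735
vertex 0.884 2.747 -1.761
endloop
endfacet
facet normal 0.261 0.685 0.680
outer loop
vertex 0.304 3.017 -1.81
vertex 0.884 2.747 -1.761
vertex 0.782 3.212 -2.19
endloop
endfacet
facet normal -0.214 0.952 0.220
outer loop
vertex 0.304 3.017 -1.81
vertex 0.782 3.212 -2.19
vertex 0.192 3.135 -2.43
endloop
endfacet
facet normal -0.801 0.544 0.248
outer loop
vertex 0.304 3.017 -1.81
vertex 0.192 3.135 -2.43
vertex -0.07 2.621 -2.149
endloop
endfacet
facet normal -0.688 0.028 0.726
outer loop
vertex 0.304 3.017 -1.81
vertex -0.07 2.621 -2.149
vertex 0.357 2.382 -1.735
endloop
endfacet
facet normal 0.829 0.466 0.308
outer loop
vertex 0.782 3.212 -2.19
vertex 0.884 2.747 -1.761
vertex 1.13 2.699 -2.351
endloop
endfacet
facet normal 0.357 -0.458 0.814
outer loop
vertex 0.884 2.747 -1.761
vertex 0.357 2.382 -1.735
vertex 0.868 2.185 -2.07
endloop
endfacet
facet normal -0.705 -0.598 0.382
outer loop
vertex 0.357 2.382 -1.735
vertex -0.07 2.621 -2.149
vertex 0.278 2.108 -2.31
endloop
endfacet
facet normal -0.889 0.240 -0.390
outer loop
vertex -0.07 2.621 -2.149
vertex 0.192 3.135 -2.43
vertex 0.176 2.573 -2.739
endloop
endfacet
facet normal 0.060 0.898 -0.436
outer loop
vertex 0.192 3.135 -2.43
vertex 0.782 3.212 -2.19
vertex 0.703 2.938 -2.765
endloop
endfacet
facet normal 0.801 -0.544 -0.248
outer loop
vertex 0.756 2.303 -2.69
vertex 1.13 2.699 -2.351
vertex 0.868 2.185 -2.07
endloop
endfacet
facet normal 0.214 -0.952 -0.220
outer loop
vertex 0.756 2.303 -2.69
vertex 0.868 2.185 -2.07
vertex 0.278 2.108 -2.31
endloop
endfacet
facet normal -0.261 -0.685 -0.680
outer loop
vertex 0.756 2.303 -2.69
vertex 0.278 2.108 -2.31
vertex 0.176 2.573 -2.739
endloop
endfacet
facet normal 0.030 -0.115 -0.993
outer loop
vertex 0.756 2.303 -2.69
vertex 0.176 2.573 -2.739
vertex 0.703 2.938 -2.765
endloop
endfacet
facet normal 0.688 -0.028 -0.726
outer loop
vertex 0.756 2.303 -2.69
vertex 0.703 2.938 -2.765
vertex 1.13 2.699 -2.351
endloop
endfacet
facet normal 0.889 -0.240 0.390
outer loop
vertex 0.868 2.185 -2.07
vertex 1.13 2.699 -2.351
vertex 0.884 2.747 -1.761
endloop
endfacet
facet normal -0.060 -0.898 0.436
outer loop
vertex 0.278 2.108 -2.31
vertex 0.868 2.185 -2.07
vertex 0.357 2.382 -1.735
endloop
endfacet
facet normal -0.829 -0.466 -0.308
outer loop
vertex 0.176 2.573 -2.739
vertex 0.278 2.108 -2.31
vertex -0.07 2.621 -2.149
endloop
endfacet
facet normal -0.357 0.458 -0.814
outer loop
vertex 0.703 2.938 -2.765
vertex 0.176 2.573 -2.739
vertex 0.192 3.135 -2.43
endloop
endfacet
facet normal 0.705 0.598 -0.382
outer loop
vertex 1.13 2.699 -2.351
vertex 0.703 2.938 -2.765
vertex 0.782 3.212 -2.19
endloop
endfacet
facet normal -0.947 0.227 -0.226
outer loop
vertex -1.303 -0.477 -1.951
vertex -0.844 0.28 -3.112
vertex -1.355 -1.153 -2.413
endloop
endfacet
facet normal -0.314 -0.519 0.795
outer loop
vertex -0.076 -1.46 -2.108
vertex -1.303 -0.477 -1.951
vertex -1.355 -1.153 -2.413
endloop
endfacet
facet normal -0.947 0.227 -0.226
outer loop
vertex -1.355 -1.153 -2.413
vertex -0.844 0.28 -3.112
vertex -0.896 -0.396 -3.574
endloop
endfacet
facet normal -0.064 -0.824 -0.563
outer loop
vertex -0.896 -0.396 -3.574
vertex -0.076 -1.46 -2.108
vertex -1.355 -1.153 -2.413
endloop
endfacet
facet normal 0.064 0.824 0.563
outer loop
vertex -1.303 -0.477 -1.951
vertex 0.435 -0.027 -2.807
vertex -0.844 0.28 -3.112
endloop
endfacet
facet normal -0.314 -0.519 0.795
outer loop
vertex -0.024 -0.784 -1.646
vertex -1.303 -0.477 -1.951
vertex -0.076 -1.46 -2.108
endloop
endfacet
facet normal 0.064 0.824 0.563
outer loop
vertex -0.024 -0.784 -1.646
vertex 0.435 -0.027 -2.807
vertex -1.303 -0.477 -1.951
endloop
endfacet
facet normal 0.314 0.519 -0.795
outer loop
vertex -0.844 0.28 -3.112
vertex 0.435 -0.027 -2.807
vertex -0.896 -0.396 -3.574
endloop
endfacet
facet normal -0.064 -0.824 -0.563
outer loop
vertex 0.383 -0.703 -3.269
vertex -0.076 -1.46 -2.108
vertex -0.896 -0.396 -3.574
endloop
endfacet
facet normal 0.314 0.519 -0.795
outer loop
vertex -0.896 -0.396 -3.574
vertex 0.435 -0.027 -2.807
vertex 0.383 -0.703 -3.269
endloop
endfacet
facet normal 0.947 -0.227 0.226
outer loop
vertex 0.383 -0.703 -3.269
vertex -0.024 -0.784 -1.646
vertex -0.076 -1.46 -2.108
endloop
endfacet
facet normal 0.947 -0.227 0.226
outer loop
vertex 0.435 -0.027 -2.807
vertex -0.024 -0.784 -1.646
vertex 0.383 -0.703 -3.269
endloop
endfacet
facet normal 0.811 0.215 -0.544
outer loop
vertex 2.97 -1.164 -0.442
vertex 2.385 -1.194 -1.326
vertex 2.499 -0.283 -0.796
endloop
endfacet
facet normal -0.166 0.290 0.943
outer loop
vertex 2.97 -1.164 -0.442
vertex 2.499 -0.283 -0.796
vertex 1.355 -1.466 -0.634
endloop
endfacet
facet normal 0.811 0.215 -0.544
outer loop
vertex 2.499 -0.283 -0.796
vertex 2.385 -1.194 -1.326
vertex 1.914 -0.312 -1.68
endloop
endfacet
facet normal -0.632 0.666 0.397
outer loop
vertex 2.499 -0.283 -0.796
vertex 1.914 -0.312 -1.68
vertex 1.355 -1.466 -0.634
endloop
endfacet
facet normal 0.811 0.214 -0.545
outer loop
vertex 1.914 -0.312 -1.68
vertex 2.385 -1.194 -1.326
vertex 1.8 -1.224 -2.209
endloop
endfacet
facet normal -0.941 0.250 -0.228
outer loop
vertex 1.914 -0.312 -1.68
vertex 1.8 -1.224 -2.209
vertex 1.355 -1.466 -0.634
endloop
endfacet
facet normal 0.811 0.215 -0.544
outer loop
vertex 1.8 -1.224 -2.209
vertex 2.385 -1.194 -1.326
vertex 2.271 -2.105 -1.855
endloop
endfacet
facet normal -0.784 -0.541 -0.305
outer loop
vertex 1.8 -1.224 -2.209
vertex 2.271 -2.105 -1.855
vertex 1.355 -1.466 -0.634
endloop
endfacet
facet normal 0.811 0.215 -0.544
outer loop
vertex 2.271 -2.105 -1.855
vertex 2.385 -1.194 -1.326
vertex 2.856 -2.075 -0.972
endloop
endfacet
facet normal -0.318 -0.917 0.242
outer loop
vertex 2.271 -2.105 -1.855
vertex 2.856 -2.075 -0.972
vertex 1.355 -1.466 -0.634
endloop
endfacet
facet normal 0.811 0.215 -0.544
outer loop
vertex 2.856 -2.075 -0.972
vertex 2.385 -1.194 -1.326
vertex 2.97 -1.164 -0.442
endloop
endfacet
facet normal -0.009 -0.502 0.865
outer loop
vertex 2.856 -2.075 -0.972
vertex 2.97 -1.164 -0.442
vertex 1.355 -1.466 -0.634
endloop
endfacet

endsolid


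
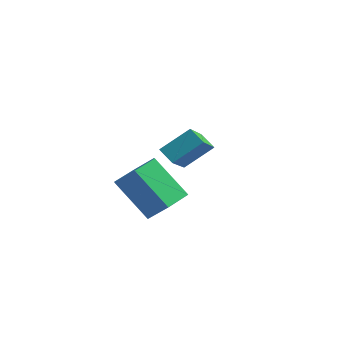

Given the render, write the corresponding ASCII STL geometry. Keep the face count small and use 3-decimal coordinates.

solid 
facet normal -0.457 -0.666 -0.589
outer loop
vertex 2.534 -0.065 -2.547
vertex 1.842 0.031 -2.118
vertex 1.968 1.423 -3.791
endloop
endfacet
facet normal 0.844 -0.116 -0.523
outer loop
vertex 2.658 2.429 -2.902
vertex 2.534 -0.065 -2.547
vertex 1.968 1.423 -3.791
endloop
endfacet
facet normal -0.457 -0.667 -0.589
outer loop
vertex 1.968 1.423 -3.791
vertex 1.842 0.031 -2.118
vertex 1.276 1.518 -3.362
endloop
endfacet
facet normal -0.281 0.736 -0.616
outer loop
vertex 1.276 1.518 -3.362
vertex 2.658 2.429 -2.902
vertex 1.968 1.423 -3.791
endloop
endfacet
facet normal 0.280 -0.736 0.616
outer loop
vertex 2.534 -0.065 -2.547
vertex 2.532 1.037 -1.229
vertex 1.842 0.031 -2.118
endloop
endfacet
facet normal 0.844 -0.116 -0.523
outer loop
vertex 3.224 0.942 -1.658
vertex 2.534 -0.065 -2.547
vertex 2.658 2.429 -2.902
endloop
endfacet
facet normal 0.281 -0.736 0.616
outer loop
vertex 3.224 0.942 -1.658
vertex 2.532 1.037 -1.229
vertex 2.534 -0.065 -2.547
endloop
endfacet
facet normal -0.844 0.117 0.523
outer loop
vertex 1.842 0.031 -2.118
vertex 2.532 1.037 -1.229
vertex 1.276 1.518 -3.362
endloop
endfacet
facet normal -0.280 0.736 -0.616
outer loop
vertex 1.966 2.525 -2.473
vertex 2.658 2.429 -2.902
vertex 1.276 1.518 -3.362
endloop
endfacet
facet normal -0.844 0.116 0.523
outer loop
vertex 1.276 1.518 -3.362
vertex 2.532 1.037 -1.229
vertex 1.966 2.525 -2.473
endloop
endfacet
facet normal 0.457 0.667 0.589
outer loop
vertex 1.966 2.525 -2.473
vertex 3.224 0.942 -1.658
vertex 2.658 2.429 -2.902
endloop
endfacet
facet normal 0.457 0.666 0.589
outer loop
vertex 2.532 1.037 -1.229
vertex 3.224 0.942 -1.658
vertex 1.966 2.525 -2.473
endloop
endfacet
facet normal 0.722 0.033 -0.691
outer loop
vertex 4.888 -2.252 -2.17
vertex 4.222 -2.587 -2.882
vertex 4.334 -1.576 -2.716
endloop
endfacet
facet normal 0.436 0.754 0.491
outer loop
vertex 4.888 -2.252 -2.17
vertex 4.334 -1.576 -2.716
vertex 3.445 -2.319 -0.787
endloop
endfacet
facet normal 0.436 0.754 0.491
outer loop
vertex 3.445 -2.319 -0.787
vertex 4.334 -1.576 -2.716
vertex 2.891 -1.643 -1.332
endloop
endfacet
facet normal -0.721 -0.033 0.692
outer loop
vertex 3.445 -2.319 -0.787
vertex 2.891 -1.643 -1.332
vertex 2.778 -2.653 -1.498
endloop
endfacet
facet normal 0.721 0.034 -0.692
outer loop
vertex 4.334 -1.576 -2.716
vertex 4.222 -2.587 -2.882
vertex 3.668 -1.91 -3.427
endloop
endfacet
facet normal -0.247 0.945 -0.212
outer loop
vertex 4.334 -1.576 -2.716
vertex 3.668 -1.91 -3.427
vertex 2.891 -1.643 -1.332
endloop
endfacet
facet normal -0.247 0.945 -0.212
outer loop
vertex 2.891 -1.643 -1.332
vertex 3.668 -1.91 -3.427
vertex 2.225 -1.977 -2.043
endloop
endfacet
facet normal -0.722 -0.033 0.691
outer loop
vertex 2.891 -1.643 -1.332
vertex 2.225 -1.977 -2.043
vertex 2.778 -2.653 -1.498
endloop
endfacet
facet normal 0.721 0.033 -0.692
outer loop
vertex 3.668 -1.91 -3.427
vertex 4.222 -2.587 -2.882
vertex 3.555 -2.921 -3.593
endloop
endfacet
facet normal -0.684 0.192 -0.704
outer loop
vertex 3.668 -1.91 -3.427
vertex 3.555 -2.921 -3.593
vertex 2.225 -1.977 -2.043
endloop
endfacet
facet normal -0.684 0.193 -0.704
outer loop
vertex 2.225 -1.977 -2.043
vertex 3.555 -2.921 -3.593
vertex 2.112 -2.988 -2.21
endloop
endfacet
facet normal -0.722 -0.033 0.691
outer loop
vertex 2.225 -1.977 -2.043
vertex 2.112 -2.988 -2.21
vertex 2.778 -2.653 -1.498
endloop
endfacet
facet normal 0.721 0.033 -0.692
outer loop
vertex 3.555 -2.921 -3.593
vertex 4.222 -2.587 -2.882
vertex 4.109 -3.597 -3.048
endloop
endfacet
facet normal -0.436 -0.754 -0.492
outer loop
vertex 3.555 -2.921 -3.593
vertex 4.109 -3.597 -3.048
vertex 2.112 -2.988 -2.21
endloop
endfacet
facet normal -0.436 -0.754 -0.491
outer loop
vertex 2.112 -2.988 -2.21
vertex 4.109 -3.597 -3.048
vertex 2.666 -3.664 -1.664
endloop
endfacet
facet normal -0.722 -0.033 0.691
outer loop
vertex 2.112 -2.988 -2.21
vertex 2.666 -3.664 -1.664
vertex 2.778 -2.653 -1.498
endloop
endfacet
facet normal 0.722 0.033 -0.691
outer loop
vertex 4.109 -3.597 -3.048
vertex 4.222 -2.587 -2.882
vertex 4.775 -3.263 -2.337
endloop
endfacet
facet normal 0.247 -0.945 0.212
outer loop
vertex 4.109 -3.597 -3.048
vertex 4.775 -3.263 -2.337
vertex 2.666 -3.664 -1.664
endloop
endfacet
facet normal 0.247 -0.945 0.212
outer loop
vertex 2.666 -3.664 -1.664
vertex 4.775 -3.263 -2.337
vertex 3.332 -3.33 -0.953
endloop
endfacet
facet normal -0.721 -0.034 0.692
outer loop
vertex 2.666 -3.664 -1.664
vertex 3.332 -3.33 -0.953
vertex 2.778 -2.653 -1.498
endloop
endfacet
facet normal 0.722 0.033 -0.691
outer loop
vertex 4.775 -3.263 -2.337
vertex 4.222 -2.587 -2.882
vertex 4.888 -2.252 -2.17
endloop
endfacet
facet normal 0.684 -0.193 0.704
outer loop
vertex 4.775 -3.263 -2.337
vertex 4.888 -2.252 -2.17
vertex 3.332 -3.33 -0.953
endloop
endfacet
facet normal 0.684 -0.192 0.704
outer loop
vertex 3.332 -3.33 -0.953
vertex 4.888 -2.252 -2.17
vertex 3.445 -2.319 -0.787
endloop
endfacet
facet normal -0.721 -0.033 0.692
outer loop
vertex 3.332 -3.33 -0.953
vertex 3.445 -2.319 -0.787
vertex 2.778 -2.653 -1.498
endloop
endfacet

endsolid


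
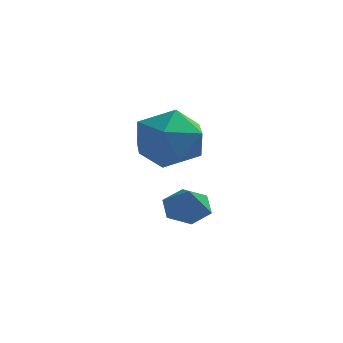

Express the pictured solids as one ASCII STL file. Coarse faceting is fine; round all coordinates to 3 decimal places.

solid 
facet normal -0.254 0.558 -0.790
outer loop
vertex -2.817 -1.135 -0.852
vertex -3.206 -1.682 -1.113
vertex -3.512 -1.2 -0.674
endloop
endfacet
facet normal 0.186 0.433 0.882
outer loop
vertex -2.817 -1.135 -0.852
vertex -3.512 -1.2 -0.674
vertex -2.934 -2.278 -0.267
endloop
endfacet
facet normal -0.254 0.558 -0.790
outer loop
vertex -3.512 -1.2 -0.674
vertex -3.206 -1.682 -1.113
vertex -3.901 -1.747 -0.935
endloop
endfacet
facet normal -0.565 0.008 0.825
outer loop
vertex -3.512 -1.2 -0.674
vertex -3.901 -1.747 -0.935
vertex -2.934 -2.278 -0.267
endloop
endfacet
facet normal -0.254 0.558 -0.790
outer loop
vertex -3.901 -1.747 -0.935
vertex -3.206 -1.682 -1.113
vertex -3.595 -2.229 -1.374
endloop
endfacet
facet normal -0.622 -0.705 0.340
outer loop
vertex -3.901 -1.747 -0.935
vertex -3.595 -2.229 -1.374
vertex -2.934 -2.278 -0.267
endloop
endfacet
facet normal -0.253 0.557 -0.791
outer loop
vertex -3.595 -2.229 -1.374
vertex -3.206 -1.682 -1.113
vertex -2.9 -2.164 -1.551
endloop
endfacet
facet normal 0.071 -0.994 -0.086
outer loop
vertex -3.595 -2.229 -1.374
vertex -2.9 -2.164 -1.551
vertex -2.934 -2.278 -0.267
endloop
endfacet
facet normal -0.253 0.557 -0.791
outer loop
vertex -2.9 -2.164 -1.551
vertex -3.206 -1.682 -1.113
vertex -2.511 -1.617 -1.29
endloop
endfacet
facet normal 0.821 -0.570 -0.029
outer loop
vertex -2.9 -2.164 -1.551
vertex -2.511 -1.617 -1.29
vertex -2.934 -2.278 -0.267
endloop
endfacet
facet normal -0.253 0.557 -0.791
outer loop
vertex -2.511 -1.617 -1.29
vertex -3.206 -1.682 -1.113
vertex -2.817 -1.135 -0.852
endloop
endfacet
facet normal 0.878 0.143 0.456
outer loop
vertex -2.511 -1.617 -1.29
vertex -2.817 -1.135 -0.852
vertex -2.934 -2.278 -0.267
endloop
endfacet
facet normal -0.925 0.240 0.294
outer loop
vertex -4.195 -2.884 1.563
vertex -4.005 -3.352 2.544
vertex -3.777 -2.283 2.389
endloop
endfacet
facet normal -0.676 0.715 -0.178
outer loop
vertex -4.195 -2.884 1.563
vertex -3.777 -2.283 2.389
vertex -3.382 -2.164 1.365
endloop
endfacet
facet normal -0.513 0.365 -0.777
outer loop
vertex -4.195 -2.884 1.563
vertex -3.382 -2.164 1.365
vertex -3.366 -3.159 0.887
endloop
endfacet
facet normal -0.660 -0.326 -0.677
outer loop
vertex -4.195 -2.884 1.563
vertex -3.366 -3.159 0.887
vertex -3.751 -3.893 1.616
endloop
endfacet
facet normal -0.915 -0.403 -0.015
outer loop
vertex -4.195 -2.884 1.563
vertex -3.751 -3.893 1.616
vertex -4.005 -3.352 2.544
endloop
endfacet
facet normal -0.075 0.993 0.087
outer loop
vertex -3.382 -2.164 1.365
vertex -3.777 -2.283 2.389
vertex -2.689 -2.187 2.224
endloop
endfacet
facet normal -0.477 0.225 0.849
outer loop
vertex -3.777 -2.283 2.389
vertex -4.005 -3.352 2.544
vertex -3.074 -2.921 2.953
endloop
endfacet
facet normal -0.460 -0.816 0.350
outer loop
vertex -4.005 -3.352 2.544
vertex -3.751 -3.893 1.616
vertex -3.058 -3.916 2.475
endloop
endfacet
facet normal -0.048 -0.691 -0.721
outer loop
vertex -3.751 -3.893 1.616
vertex -3.366 -3.159 0.887
vertex -2.663 -3.797 1.451
endloop
endfacet
facet normal 0.190 0.428 -0.884
outer loop
vertex -3.366 -3.159 0.887
vertex -3.382 -2.164 1.365
vertex -2.435 -2.728 1.296
endloop
endfacet
facet normal 0.660 0.326 0.677
outer loop
vertex -2.245 -3.196 2.277
vertex -2.689 -2.187 2.224
vertex -3.074 -2.921 2.953
endloop
endfacet
facet normal 0.513 -0.365 0.777
outer loop
vertex -2.245 -3.196 2.277
vertex -3.074 -2.921 2.953
vertex -3.058 -3.916 2.475
endloop
endfacet
facet normal 0.676 -0.715 0.178
outer loop
vertex -2.245 -3.196 2.277
vertex -3.058 -3.916 2.475
vertex -2.663 -3.797 1.451
endloop
endfacet
facet normal 0.925 -0.240 -0.294
outer loop
vertex -2.245 -3.196 2.277
vertex -2.663 -3.797 1.451
vertex -2.435 -2.728 1.296
endloop
endfacet
facet normal 0.915 0.403 0.015
outer loop
vertex -2.245 -3.196 2.277
vertex -2.435 -2.728 1.296
vertex -2.689 -2.187 2.224
endloop
endfacet
facet normal 0.048 0.691 0.721
outer loop
vertex -3.074 -2.921 2.953
vertex -2.689 -2.187 2.224
vertex -3.777 -2.283 2.389
endloop
endfacet
facet normal -0.190 -0.428 0.884
outer loop
vertex -3.058 -3.916 2.475
vertex -3.074 -2.921 2.953
vertex -4.005 -3.352 2.544
endloop
endfacet
facet normal 0.075 -0.993 -0.087
outer loop
vertex -2.663 -3.797 1.451
vertex -3.058 -3.916 2.475
vertex -3.751 -3.893 1.616
endloop
endfacet
facet normal 0.477 -0.225 -0.849
outer loop
vertex -2.435 -2.728 1.296
vertex -2.663 -3.797 1.451
vertex -3.366 -3.159 0.887
endloop
endfacet
facet normal 0.460 0.816 -0.350
outer loop
vertex -2.689 -2.187 2.224
vertex -2.435 -2.728 1.296
vertex -3.382 -2.164 1.365
endloop
endfacet

endsolid


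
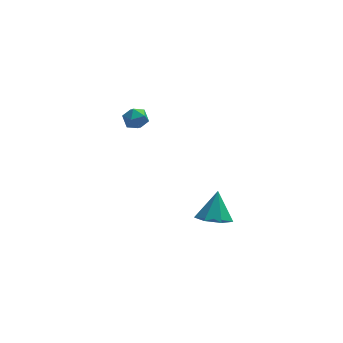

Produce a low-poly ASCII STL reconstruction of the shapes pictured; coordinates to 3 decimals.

solid 
facet normal -0.156 -0.493 -0.856
outer loop
vertex 1.742 -4.002 -3.036
vertex 0.827 -4.411 -2.633
vertex 0.968 -3.495 -3.187
endloop
endfacet
facet normal 0.552 0.833 -0.032
outer loop
vertex 1.742 -4.002 -3.036
vertex 0.968 -3.495 -3.187
vertex 1.113 -3.509 -1.067
endloop
endfacet
facet normal -0.156 -0.493 -0.856
outer loop
vertex 0.968 -3.495 -3.187
vertex 0.827 -4.411 -2.633
vertex 0.089 -3.678 -2.921
endloop
endfacet
facet normal -0.198 0.980 0.020
outer loop
vertex 0.968 -3.495 -3.187
vertex 0.089 -3.678 -2.921
vertex 1.113 -3.509 -1.067
endloop
endfacet
facet normal -0.156 -0.493 -0.856
outer loop
vertex 0.089 -3.678 -2.921
vertex 0.827 -4.411 -2.633
vertex -0.235 -4.414 -2.438
endloop
endfacet
facet normal -0.744 0.563 0.360
outer loop
vertex 0.089 -3.678 -2.921
vertex -0.235 -4.414 -2.438
vertex 1.113 -3.509 -1.067
endloop
endfacet
facet normal -0.156 -0.494 -0.856
outer loop
vertex -0.235 -4.414 -2.438
vertex 0.827 -4.411 -2.633
vertex 0.242 -5.147 -2.102
endloop
endfacet
facet normal -0.674 -0.104 0.731
outer loop
vertex -0.235 -4.414 -2.438
vertex 0.242 -5.147 -2.102
vertex 1.113 -3.509 -1.067
endloop
endfacet
facet normal -0.157 -0.493 -0.856
outer loop
vertex 0.242 -5.147 -2.102
vertex 0.827 -4.411 -2.633
vertex 1.159 -5.327 -2.166
endloop
endfacet
facet normal -0.042 -0.518 0.855
outer loop
vertex 0.242 -5.147 -2.102
vertex 1.159 -5.327 -2.166
vertex 1.113 -3.509 -1.067
endloop
endfacet
facet normal -0.156 -0.493 -0.856
outer loop
vertex 1.159 -5.327 -2.166
vertex 0.827 -4.411 -2.633
vertex 1.827 -4.817 -2.581
endloop
endfacet
facet normal 0.677 -0.368 0.637
outer loop
vertex 1.159 -5.327 -2.166
vertex 1.827 -4.817 -2.581
vertex 1.113 -3.509 -1.067
endloop
endfacet
facet normal -0.156 -0.494 -0.855
outer loop
vertex 1.827 -4.817 -2.581
vertex 0.827 -4.411 -2.633
vertex 1.742 -4.002 -3.036
endloop
endfacet
facet normal 0.942 0.234 0.242
outer loop
vertex 1.827 -4.817 -2.581
vertex 1.742 -4.002 -3.036
vertex 1.113 -3.509 -1.067
endloop
endfacet
facet normal 0.082 0.680 0.728
outer loop
vertex -3.221 3.915 0.032
vertex -3.088 3.308 0.584
vertex -2.447 3.656 0.187
endloop
endfacet
facet normal 0.297 0.949 0.105
outer loop
vertex -3.221 3.915 0.032
vertex -2.447 3.656 0.187
vertex -2.683 3.816 -0.593
endloop
endfacet
facet normal -0.247 0.901 -0.356
outer loop
vertex -3.221 3.915 0.032
vertex -2.683 3.816 -0.593
vertex -3.471 3.566 -0.679
endloop
endfacet
facet normal -0.798 0.602 -0.015
outer loop
vertex -3.221 3.915 0.032
vertex -3.471 3.566 -0.679
vertex -3.721 3.253 0.049
endloop
endfacet
facet normal -0.594 0.466 0.655
outer loop
vertex -3.221 3.915 0.032
vertex -3.721 3.253 0.049
vertex -3.088 3.308 0.584
endloop
endfacet
facet normal 0.829 0.541 -0.140
outer loop
vertex -2.683 3.816 -0.593
vertex -2.447 3.656 0.187
vertex -2.219 3.147 -0.429
endloop
endfacet
facet normal 0.481 0.106 0.870
outer loop
vertex -2.447 3.656 0.187
vertex -3.088 3.308 0.584
vertex -2.469 2.834 0.299
endloop
endfacet
facet normal -0.614 -0.242 0.751
outer loop
vertex -3.088 3.308 0.584
vertex -3.721 3.253 0.049
vertex -3.257 2.584 0.213
endloop
endfacet
facet normal -0.943 -0.020 -0.332
outer loop
vertex -3.721 3.253 0.049
vertex -3.471 3.566 -0.679
vertex -3.493 2.744 -0.567
endloop
endfacet
facet normal -0.051 0.465 -0.884
outer loop
vertex -3.471 3.566 -0.679
vertex -2.683 3.816 -0.593
vertex -2.852 3.092 -0.964
endloop
endfacet
facet normal 0.798 -0.602 0.015
outer loop
vertex -2.719 2.485 -0.412
vertex -2.219 3.147 -0.429
vertex -2.469 2.834 0.299
endloop
endfacet
facet normal 0.247 -0.901 0.356
outer loop
vertex -2.719 2.485 -0.412
vertex -2.469 2.834 0.299
vertex -3.257 2.584 0.213
endloop
endfacet
facet normal -0.297 -0.949 -0.105
outer loop
vertex -2.719 2.485 -0.412
vertex -3.257 2.584 0.213
vertex -3.493 2.744 -0.567
endloop
endfacet
facet normal -0.082 -0.680 -0.728
outer loop
vertex -2.719 2.485 -0.412
vertex -3.493 2.744 -0.567
vertex -2.852 3.092 -0.964
endloop
endfacet
facet normal 0.594 -0.466 -0.655
outer loop
vertex -2.719 2.485 -0.412
vertex -2.852 3.092 -0.964
vertex -2.219 3.147 -0.429
endloop
endfacet
facet normal 0.943 0.020 0.332
outer loop
vertex -2.469 2.834 0.299
vertex -2.219 3.147 -0.429
vertex -2.447 3.656 0.187
endloop
endfacet
facet normal 0.051 -0.465 0.884
outer loop
vertex -3.257 2.584 0.213
vertex -2.469 2.834 0.299
vertex -3.088 3.308 0.584
endloop
endfacet
facet normal -0.829 -0.541 0.140
outer loop
vertex -3.493 2.744 -0.567
vertex -3.257 2.584 0.213
vertex -3.721 3.253 0.049
endloop
endfacet
facet normal -0.481 -0.106 -0.870
outer loop
vertex -2.852 3.092 -0.964
vertex -3.493 2.744 -0.567
vertex -3.471 3.566 -0.679
endloop
endfacet
facet normal 0.614 0.242 -0.751
outer loop
vertex -2.219 3.147 -0.429
vertex -2.852 3.092 -0.964
vertex -2.683 3.816 -0.593
endloop
endfacet

endsolid


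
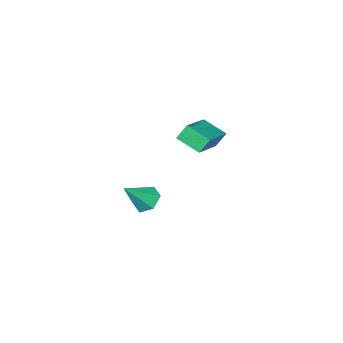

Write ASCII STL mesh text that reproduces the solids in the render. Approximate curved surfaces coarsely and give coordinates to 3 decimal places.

solid 
facet normal -0.722 0.065 -0.688
outer loop
vertex 3.897 -1.783 -3.801
vertex 3.379 -1.959 -3.274
vertex 3.563 -1.232 -3.398
endloop
endfacet
facet normal 0.770 0.608 -0.193
outer loop
vertex 3.897 -1.783 -3.801
vertex 3.563 -1.232 -3.398
vertex 4.521 -2.061 -2.186
endloop
endfacet
facet normal -0.722 0.065 -0.688
outer loop
vertex 3.563 -1.232 -3.398
vertex 3.379 -1.959 -3.274
vertex 3.045 -1.408 -2.871
endloop
endfacet
facet normal 0.172 0.871 0.460
outer loop
vertex 3.563 -1.232 -3.398
vertex 3.045 -1.408 -2.871
vertex 4.521 -2.061 -2.186
endloop
endfacet
facet normal -0.723 0.065 -0.688
outer loop
vertex 3.045 -1.408 -2.871
vertex 3.379 -1.959 -3.274
vertex 2.861 -2.134 -2.746
endloop
endfacet
facet normal -0.320 0.239 0.917
outer loop
vertex 3.045 -1.408 -2.871
vertex 2.861 -2.134 -2.746
vertex 4.521 -2.061 -2.186
endloop
endfacet
facet normal -0.723 0.065 -0.688
outer loop
vertex 2.861 -2.134 -2.746
vertex 3.379 -1.959 -3.274
vertex 3.195 -2.685 -3.149
endloop
endfacet
facet normal -0.215 -0.658 0.722
outer loop
vertex 2.861 -2.134 -2.746
vertex 3.195 -2.685 -3.149
vertex 4.521 -2.061 -2.186
endloop
endfacet
facet normal -0.723 0.065 -0.688
outer loop
vertex 3.195 -2.685 -3.149
vertex 3.379 -1.959 -3.274
vertex 3.713 -2.51 -3.677
endloop
endfacet
facet normal 0.383 -0.921 0.070
outer loop
vertex 3.195 -2.685 -3.149
vertex 3.713 -2.51 -3.677
vertex 4.521 -2.061 -2.186
endloop
endfacet
facet normal -0.722 0.065 -0.688
outer loop
vertex 3.713 -2.51 -3.677
vertex 3.379 -1.959 -3.274
vertex 3.897 -1.783 -3.801
endloop
endfacet
facet normal 0.876 -0.288 -0.388
outer loop
vertex 3.713 -2.51 -3.677
vertex 3.897 -1.783 -3.801
vertex 4.521 -2.061 -2.186
endloop
endfacet
facet normal -0.461 0.258 0.849
outer loop
vertex 2.478 0.84 2.658
vertex 4.035 1.748 3.227
vertex 2.082 1.846 2.137
endloop
endfacet
facet normal -0.823 -0.480 -0.302
outer loop
vertex 2.465 1.632 1.433
vertex 2.478 0.84 2.658
vertex 2.082 1.846 2.137
endloop
endfacet
facet normal -0.461 0.258 0.849
outer loop
vertex 2.082 1.846 2.137
vertex 4.035 1.748 3.227
vertex 3.639 2.754 2.706
endloop
endfacet
facet normal -0.330 0.838 -0.434
outer loop
vertex 3.639 2.754 2.706
vertex 2.465 1.632 1.433
vertex 2.082 1.846 2.137
endloop
endfacet
facet normal 0.330 -0.838 0.434
outer loop
vertex 2.478 0.84 2.658
vertex 4.418 1.534 2.523
vertex 4.035 1.748 3.227
endloop
endfacet
facet normal -0.823 -0.480 -0.302
outer loop
vertex 2.861 0.626 1.954
vertex 2.478 0.84 2.658
vertex 2.465 1.632 1.433
endloop
endfacet
facet normal 0.330 -0.838 0.434
outer loop
vertex 2.861 0.626 1.954
vertex 4.418 1.534 2.523
vertex 2.478 0.84 2.658
endloop
endfacet
facet normal 0.823 0.480 0.302
outer loop
vertex 4.035 1.748 3.227
vertex 4.418 1.534 2.523
vertex 3.639 2.754 2.706
endloop
endfacet
facet normal -0.330 0.838 -0.434
outer loop
vertex 4.022 2.54 2.002
vertex 2.465 1.632 1.433
vertex 3.639 2.754 2.706
endloop
endfacet
facet normal 0.823 0.480 0.302
outer loop
vertex 3.639 2.754 2.706
vertex 4.418 1.534 2.523
vertex 4.022 2.54 2.002
endloop
endfacet
facet normal 0.461 -0.258 -0.849
outer loop
vertex 4.022 2.54 2.002
vertex 2.861 0.626 1.954
vertex 2.465 1.632 1.433
endloop
endfacet
facet normal 0.461 -0.258 -0.849
outer loop
vertex 4.418 1.534 2.523
vertex 2.861 0.626 1.954
vertex 4.022 2.54 2.002
endloop
endfacet

endsolid


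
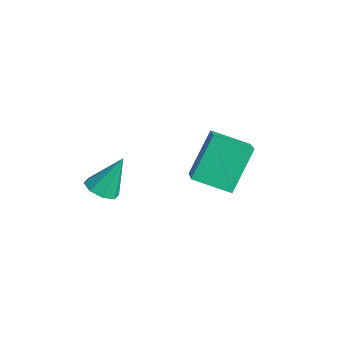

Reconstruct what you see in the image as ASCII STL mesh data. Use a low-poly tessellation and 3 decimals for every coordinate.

solid 
facet normal -0.556 -0.753 0.352
outer loop
vertex -0.443 0.27 -0.933
vertex -1.753 0.815 -1.834
vertex 0.185 -0.972 -2.598
endloop
endfacet
facet normal 0.779 -0.325 0.536
outer loop
vertex 1.113 0.285 -3.186
vertex -0.443 0.27 -0.933
vertex 0.185 -0.972 -2.598
endloop
endfacet
facet normal -0.556 -0.753 0.352
outer loop
vertex 0.185 -0.972 -2.598
vertex -1.753 0.815 -1.834
vertex -1.125 -0.427 -3.499
endloop
endfacet
facet normal 0.289 -0.573 -0.767
outer loop
vertex -1.125 -0.427 -3.499
vertex 1.113 0.285 -3.186
vertex 0.185 -0.972 -2.598
endloop
endfacet
facet normal -0.289 0.573 0.767
outer loop
vertex -0.443 0.27 -0.933
vertex -0.825 2.072 -2.422
vertex -1.753 0.815 -1.834
endloop
endfacet
facet normal 0.779 -0.325 0.536
outer loop
vertex 0.485 1.527 -1.521
vertex -0.443 0.27 -0.933
vertex 1.113 0.285 -3.186
endloop
endfacet
facet normal -0.289 0.573 0.767
outer loop
vertex 0.485 1.527 -1.521
vertex -0.825 2.072 -2.422
vertex -0.443 0.27 -0.933
endloop
endfacet
facet normal -0.779 0.325 -0.536
outer loop
vertex -1.753 0.815 -1.834
vertex -0.825 2.072 -2.422
vertex -1.125 -0.427 -3.499
endloop
endfacet
facet normal 0.289 -0.573 -0.767
outer loop
vertex -0.197 0.83 -4.087
vertex 1.113 0.285 -3.186
vertex -1.125 -0.427 -3.499
endloop
endfacet
facet normal -0.779 0.325 -0.536
outer loop
vertex -1.125 -0.427 -3.499
vertex -0.825 2.072 -2.422
vertex -0.197 0.83 -4.087
endloop
endfacet
facet normal 0.556 0.753 -0.352
outer loop
vertex -0.197 0.83 -4.087
vertex 0.485 1.527 -1.521
vertex 1.113 0.285 -3.186
endloop
endfacet
facet normal 0.556 0.753 -0.352
outer loop
vertex -0.825 2.072 -2.422
vertex 0.485 1.527 -1.521
vertex -0.197 0.83 -4.087
endloop
endfacet
facet normal -0.040 -0.504 -0.863
outer loop
vertex -1.383 -3.936 -3.816
vertex -2.086 -3.674 -3.936
vertex -1.386 -3.434 -4.109
endloop
endfacet
facet normal 0.945 0.168 0.279
outer loop
vertex -1.383 -3.936 -3.816
vertex -1.386 -3.434 -4.109
vertex -2.014 -2.766 -2.384
endloop
endfacet
facet normal -0.040 -0.504 -0.863
outer loop
vertex -1.386 -3.434 -4.109
vertex -2.086 -3.674 -3.936
vertex -1.799 -3.072 -4.301
endloop
endfacet
facet normal 0.670 0.741 -0.043
outer loop
vertex -1.386 -3.434 -4.109
vertex -1.799 -3.072 -4.301
vertex -2.014 -2.766 -2.384
endloop
endfacet
facet normal -0.039 -0.504 -0.863
outer loop
vertex -1.799 -3.072 -4.301
vertex -2.086 -3.674 -3.936
vertex -2.381 -3.063 -4.28
endloop
endfacet
facet normal 0.010 0.988 -0.157
outer loop
vertex -1.799 -3.072 -4.301
vertex -2.381 -3.063 -4.28
vertex -2.014 -2.766 -2.384
endloop
endfacet
facet normal -0.041 -0.505 -0.862
outer loop
vertex -2.381 -3.063 -4.28
vertex -2.086 -3.674 -3.936
vertex -2.789 -3.411 -4.057
endloop
endfacet
facet normal -0.647 0.762 0.006
outer loop
vertex -2.381 -3.063 -4.28
vertex -2.789 -3.411 -4.057
vertex -2.014 -2.766 -2.384
endloop
endfacet
facet normal -0.040 -0.504 -0.863
outer loop
vertex -2.789 -3.411 -4.057
vertex -2.086 -3.674 -3.936
vertex -2.786 -3.914 -3.763
endloop
endfacet
facet normal -0.916 0.198 0.348
outer loop
vertex -2.789 -3.411 -4.057
vertex -2.786 -3.914 -3.763
vertex -2.014 -2.766 -2.384
endloop
endfacet
facet normal -0.040 -0.505 -0.862
outer loop
vertex -2.786 -3.914 -3.763
vertex -2.086 -3.674 -3.936
vertex -2.373 -4.275 -3.571
endloop
endfacet
facet normal -0.640 -0.375 0.671
outer loop
vertex -2.786 -3.914 -3.763
vertex -2.373 -4.275 -3.571
vertex -2.014 -2.766 -2.384
endloop
endfacet
facet normal -0.041 -0.504 -0.863
outer loop
vertex -2.373 -4.275 -3.571
vertex -2.086 -3.674 -3.936
vertex -1.792 -4.285 -3.593
endloop
endfacet
facet normal 0.019 -0.621 0.784
outer loop
vertex -2.373 -4.275 -3.571
vertex -1.792 -4.285 -3.593
vertex -2.014 -2.766 -2.384
endloop
endfacet
facet normal -0.041 -0.504 -0.863
outer loop
vertex -1.792 -4.285 -3.593
vertex -2.086 -3.674 -3.936
vertex -1.383 -3.936 -3.816
endloop
endfacet
facet normal 0.676 -0.396 0.621
outer loop
vertex -1.792 -4.285 -3.593
vertex -1.383 -3.936 -3.816
vertex -2.014 -2.766 -2.384
endloop
endfacet

endsolid


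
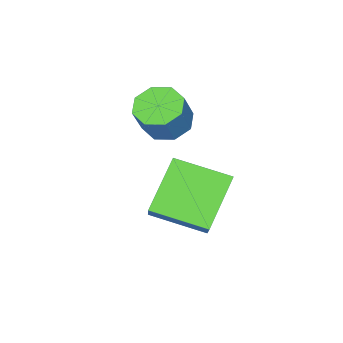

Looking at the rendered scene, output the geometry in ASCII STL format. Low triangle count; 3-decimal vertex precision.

solid 
facet normal -0.494 -0.154 -0.856
outer loop
vertex 0.742 2.578 0.824
vertex 0.324 1.895 1.188
vertex 0.166 2.758 1.124
endloop
endfacet
facet normal 0.160 0.951 -0.264
outer loop
vertex 0.742 2.578 0.824
vertex 0.166 2.758 1.124
vertex 1.414 2.788 1.987
endloop
endfacet
facet normal 0.160 0.951 -0.264
outer loop
vertex 1.414 2.788 1.987
vertex 0.166 2.758 1.124
vertex 0.838 2.968 2.287
endloop
endfacet
facet normal 0.494 0.155 0.856
outer loop
vertex 1.414 2.788 1.987
vertex 0.838 2.968 2.287
vertex 0.996 2.105 2.352
endloop
endfacet
facet normal -0.494 -0.154 -0.856
outer loop
vertex 0.166 2.758 1.124
vertex 0.324 1.895 1.188
vertex -0.317 2.433 1.461
endloop
endfacet
facet normal -0.491 0.862 0.128
outer loop
vertex 0.166 2.758 1.124
vertex -0.317 2.433 1.461
vertex 0.838 2.968 2.287
endloop
endfacet
facet normal -0.491 0.861 0.129
outer loop
vertex 0.838 2.968 2.287
vertex -0.317 2.433 1.461
vertex 0.355 2.642 2.625
endloop
endfacet
facet normal 0.494 0.155 0.855
outer loop
vertex 0.838 2.968 2.287
vertex 0.355 2.642 2.625
vertex 0.996 2.105 2.352
endloop
endfacet
facet normal -0.494 -0.154 -0.856
outer loop
vertex -0.317 2.433 1.461
vertex 0.324 1.895 1.188
vertex -0.425 1.792 1.639
endloop
endfacet
facet normal -0.854 0.268 0.445
outer loop
vertex -0.317 2.433 1.461
vertex -0.425 1.792 1.639
vertex 0.355 2.642 2.625
endloop
endfacet
facet normal -0.855 0.268 0.445
outer loop
vertex 0.355 2.642 2.625
vertex -0.425 1.792 1.639
vertex 0.247 2.002 2.803
endloop
endfacet
facet normal 0.494 0.155 0.856
outer loop
vertex 0.355 2.642 2.625
vertex 0.247 2.002 2.803
vertex 0.996 2.105 2.352
endloop
endfacet
facet normal -0.494 -0.155 -0.856
outer loop
vertex -0.425 1.792 1.639
vertex 0.324 1.895 1.188
vertex -0.094 1.212 1.553
endloop
endfacet
facet normal -0.717 -0.484 0.501
outer loop
vertex -0.425 1.792 1.639
vertex -0.094 1.212 1.553
vertex 0.247 2.002 2.803
endloop
endfacet
facet normal -0.717 -0.484 0.502
outer loop
vertex 0.247 2.002 2.803
vertex -0.094 1.212 1.553
vertex 0.578 1.422 2.716
endloop
endfacet
facet normal 0.494 0.154 0.856
outer loop
vertex 0.247 2.002 2.803
vertex 0.578 1.422 2.716
vertex 0.996 2.105 2.352
endloop
endfacet
facet normal -0.494 -0.155 -0.856
outer loop
vertex -0.094 1.212 1.553
vertex 0.324 1.895 1.188
vertex 0.482 1.032 1.253
endloop
endfacet
facet normal -0.160 -0.951 0.264
outer loop
vertex -0.094 1.212 1.553
vertex 0.482 1.032 1.253
vertex 0.578 1.422 2.716
endloop
endfacet
facet normal -0.160 -0.951 0.264
outer loop
vertex 0.578 1.422 2.716
vertex 0.482 1.032 1.253
vertex 1.154 1.242 2.416
endloop
endfacet
facet normal 0.494 0.154 0.856
outer loop
vertex 0.578 1.422 2.716
vertex 1.154 1.242 2.416
vertex 0.996 2.105 2.352
endloop
endfacet
facet normal -0.494 -0.155 -0.855
outer loop
vertex 0.482 1.032 1.253
vertex 0.324 1.895 1.188
vertex 0.965 1.358 0.915
endloop
endfacet
facet normal 0.491 -0.861 -0.128
outer loop
vertex 0.482 1.032 1.253
vertex 0.965 1.358 0.915
vertex 1.154 1.242 2.416
endloop
endfacet
facet normal 0.490 -0.862 -0.128
outer loop
vertex 1.154 1.242 2.416
vertex 0.965 1.358 0.915
vertex 1.637 1.567 2.079
endloop
endfacet
facet normal 0.494 0.154 0.856
outer loop
vertex 1.154 1.242 2.416
vertex 1.637 1.567 2.079
vertex 0.996 2.105 2.352
endloop
endfacet
facet normal -0.494 -0.155 -0.856
outer loop
vertex 0.965 1.358 0.915
vertex 0.324 1.895 1.188
vertex 1.073 1.998 0.737
endloop
endfacet
facet normal 0.854 -0.268 -0.445
outer loop
vertex 0.965 1.358 0.915
vertex 1.073 1.998 0.737
vertex 1.637 1.567 2.079
endloop
endfacet
facet normal 0.855 -0.268 -0.445
outer loop
vertex 1.637 1.567 2.079
vertex 1.073 1.998 0.737
vertex 1.745 2.208 1.901
endloop
endfacet
facet normal 0.494 0.154 0.856
outer loop
vertex 1.637 1.567 2.079
vertex 1.745 2.208 1.901
vertex 0.996 2.105 2.352
endloop
endfacet
facet normal -0.494 -0.154 -0.856
outer loop
vertex 1.073 1.998 0.737
vertex 0.324 1.895 1.188
vertex 0.742 2.578 0.824
endloop
endfacet
facet normal 0.717 0.484 -0.501
outer loop
vertex 1.073 1.998 0.737
vertex 0.742 2.578 0.824
vertex 1.745 2.208 1.901
endloop
endfacet
facet normal 0.717 0.484 -0.502
outer loop
vertex 1.745 2.208 1.901
vertex 0.742 2.578 0.824
vertex 1.414 2.788 1.987
endloop
endfacet
facet normal 0.494 0.155 0.856
outer loop
vertex 1.745 2.208 1.901
vertex 1.414 2.788 1.987
vertex 0.996 2.105 2.352
endloop
endfacet
facet normal -0.717 -0.165 0.677
outer loop
vertex 1.627 3.31 0.776
vertex 0.711 5.024 0.224
vertex 0.648 2.38 -0.488
endloop
endfacet
facet normal 0.454 -0.848 0.273
outer loop
vertex 2.189 2.736 -1.944
vertex 1.627 3.31 0.776
vertex 0.648 2.38 -0.488
endloop
endfacet
facet normal -0.717 -0.165 0.677
outer loop
vertex 0.648 2.38 -0.488
vertex 0.711 5.024 0.224
vertex -0.269 4.094 -1.04
endloop
endfacet
facet normal -0.529 -0.503 -0.683
outer loop
vertex -0.269 4.094 -1.04
vertex 2.189 2.736 -1.944
vertex 0.648 2.38 -0.488
endloop
endfacet
facet normal 0.529 0.503 0.683
outer loop
vertex 1.627 3.31 0.776
vertex 2.252 5.38 -1.232
vertex 0.711 5.024 0.224
endloop
endfacet
facet normal 0.453 -0.849 0.273
outer loop
vertex 3.169 3.666 -0.68
vertex 1.627 3.31 0.776
vertex 2.189 2.736 -1.944
endloop
endfacet
facet normal 0.529 0.503 0.683
outer loop
vertex 3.169 3.666 -0.68
vertex 2.252 5.38 -1.232
vertex 1.627 3.31 0.776
endloop
endfacet
facet normal -0.454 0.848 -0.273
outer loop
vertex 0.711 5.024 0.224
vertex 2.252 5.38 -1.232
vertex -0.269 4.094 -1.04
endloop
endfacet
facet normal -0.529 -0.503 -0.683
outer loop
vertex 1.273 4.45 -2.496
vertex 2.189 2.736 -1.944
vertex -0.269 4.094 -1.04
endloop
endfacet
facet normal -0.454 0.848 -0.273
outer loop
vertex -0.269 4.094 -1.04
vertex 2.252 5.38 -1.232
vertex 1.273 4.45 -2.496
endloop
endfacet
facet normal 0.717 0.165 -0.677
outer loop
vertex 1.273 4.45 -2.496
vertex 3.169 3.666 -0.68
vertex 2.189 2.736 -1.944
endloop
endfacet
facet normal 0.717 0.166 -0.677
outer loop
vertex 2.252 5.38 -1.232
vertex 3.169 3.666 -0.68
vertex 1.273 4.45 -2.496
endloop
endfacet

endsolid
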